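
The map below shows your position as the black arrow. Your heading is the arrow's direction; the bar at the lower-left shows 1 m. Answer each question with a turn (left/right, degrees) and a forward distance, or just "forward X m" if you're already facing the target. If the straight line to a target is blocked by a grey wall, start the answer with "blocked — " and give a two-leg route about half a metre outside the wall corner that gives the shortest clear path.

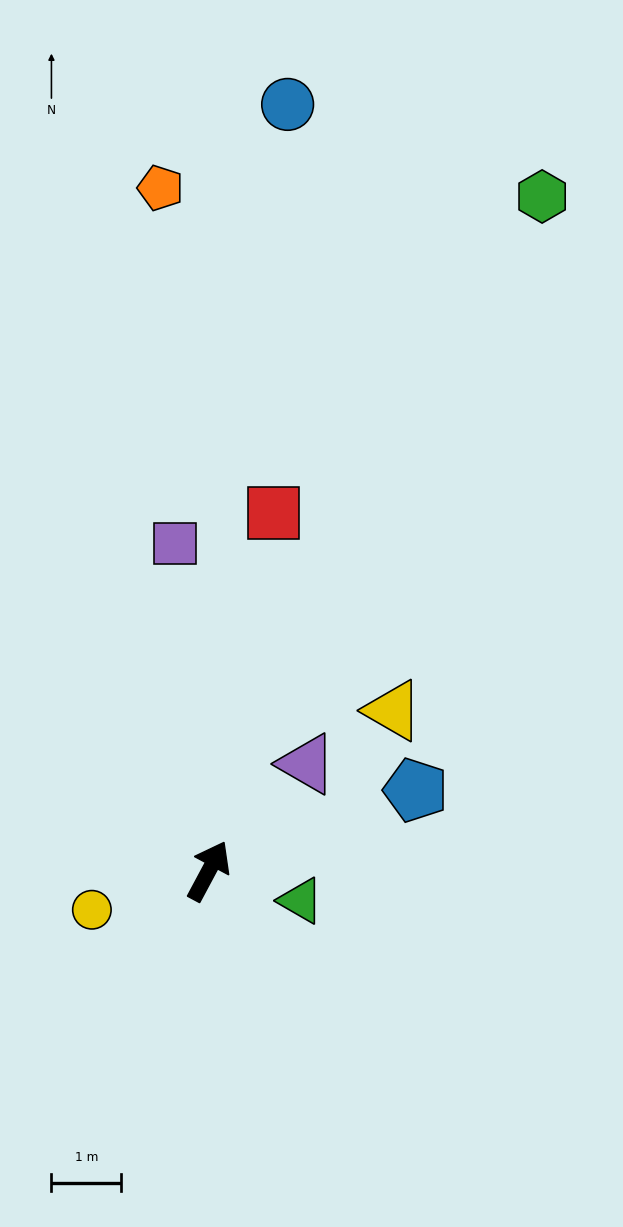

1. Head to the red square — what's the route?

turn left 18°, forward 5.2 m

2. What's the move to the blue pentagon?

turn right 41°, forward 3.2 m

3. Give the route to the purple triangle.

turn right 14°, forward 2.1 m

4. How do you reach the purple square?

turn left 34°, forward 4.7 m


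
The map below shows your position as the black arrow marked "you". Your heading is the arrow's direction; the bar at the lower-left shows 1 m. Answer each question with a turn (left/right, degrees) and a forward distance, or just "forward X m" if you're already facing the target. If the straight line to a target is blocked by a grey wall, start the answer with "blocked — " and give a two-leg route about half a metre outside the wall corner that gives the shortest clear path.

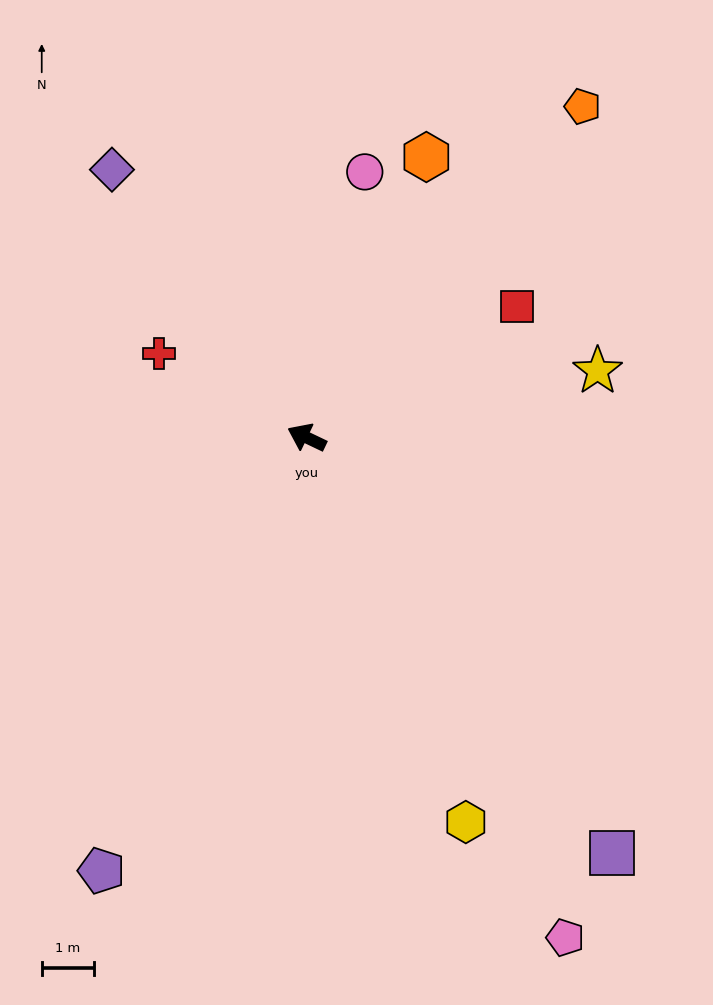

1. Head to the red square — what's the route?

turn right 123°, forward 4.7 m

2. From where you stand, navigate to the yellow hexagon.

turn left 138°, forward 8.0 m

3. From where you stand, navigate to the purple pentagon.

turn left 90°, forward 9.2 m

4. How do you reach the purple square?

turn left 152°, forward 9.9 m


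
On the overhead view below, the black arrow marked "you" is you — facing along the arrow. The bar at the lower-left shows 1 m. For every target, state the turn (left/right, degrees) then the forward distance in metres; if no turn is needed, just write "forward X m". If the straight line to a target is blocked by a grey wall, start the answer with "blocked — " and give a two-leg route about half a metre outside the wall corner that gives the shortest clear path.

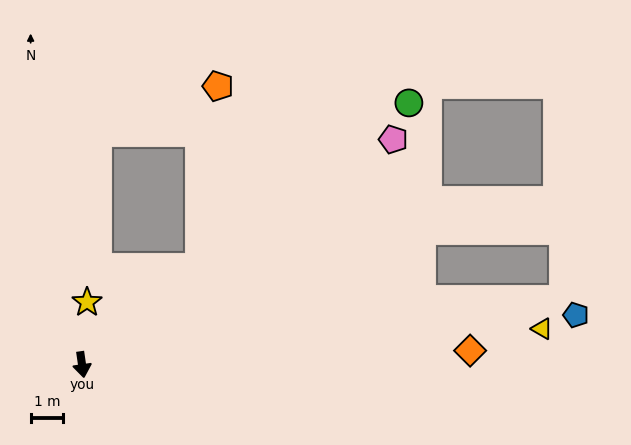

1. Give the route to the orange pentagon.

blocked — turn left 122°, forward 4.6 m, then turn left 44°, forward 5.5 m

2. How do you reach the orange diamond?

turn left 84°, forward 11.9 m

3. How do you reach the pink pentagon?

turn left 118°, forward 11.7 m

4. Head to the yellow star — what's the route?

turn left 167°, forward 1.9 m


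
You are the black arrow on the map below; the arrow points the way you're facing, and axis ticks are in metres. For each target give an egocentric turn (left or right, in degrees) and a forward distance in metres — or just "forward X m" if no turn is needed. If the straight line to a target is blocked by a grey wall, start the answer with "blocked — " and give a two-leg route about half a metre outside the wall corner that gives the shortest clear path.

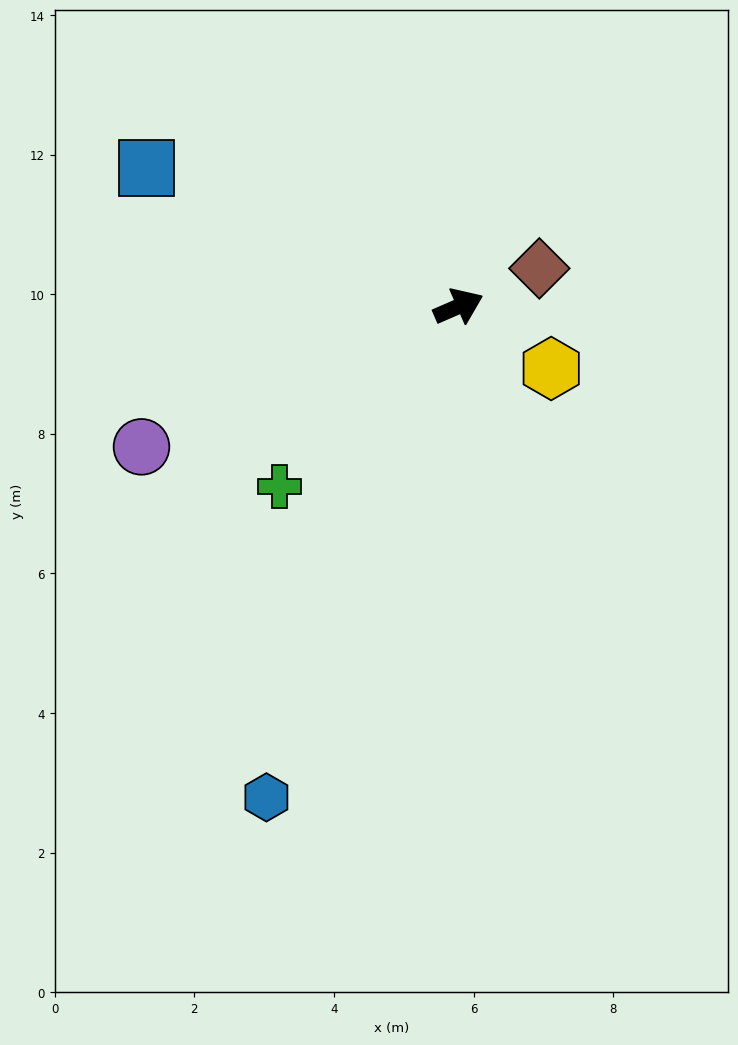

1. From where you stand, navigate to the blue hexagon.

turn right 135°, forward 7.6 m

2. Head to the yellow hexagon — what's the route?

turn right 57°, forward 1.6 m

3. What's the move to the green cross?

turn right 158°, forward 3.6 m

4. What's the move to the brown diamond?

forward 1.3 m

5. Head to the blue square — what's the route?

turn left 133°, forward 4.9 m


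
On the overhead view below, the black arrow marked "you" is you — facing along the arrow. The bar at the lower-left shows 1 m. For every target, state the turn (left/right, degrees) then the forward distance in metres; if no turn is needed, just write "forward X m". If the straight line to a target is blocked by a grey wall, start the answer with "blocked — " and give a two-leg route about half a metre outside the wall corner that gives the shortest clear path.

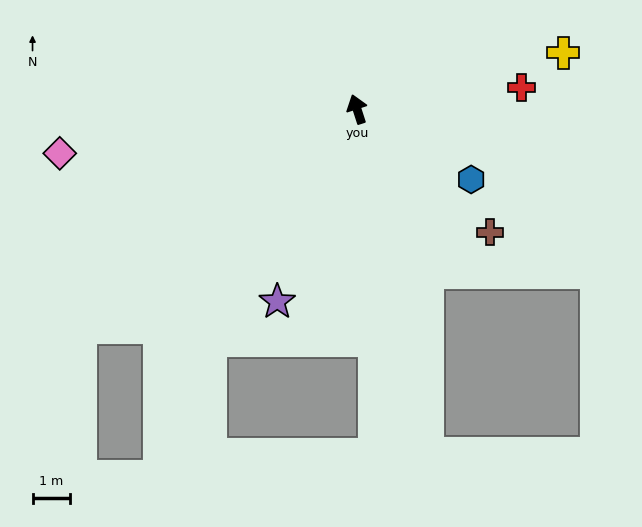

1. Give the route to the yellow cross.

turn right 93°, forward 5.7 m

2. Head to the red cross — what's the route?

turn right 100°, forward 4.4 m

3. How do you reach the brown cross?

turn right 151°, forward 4.8 m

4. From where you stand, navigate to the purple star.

turn left 140°, forward 5.6 m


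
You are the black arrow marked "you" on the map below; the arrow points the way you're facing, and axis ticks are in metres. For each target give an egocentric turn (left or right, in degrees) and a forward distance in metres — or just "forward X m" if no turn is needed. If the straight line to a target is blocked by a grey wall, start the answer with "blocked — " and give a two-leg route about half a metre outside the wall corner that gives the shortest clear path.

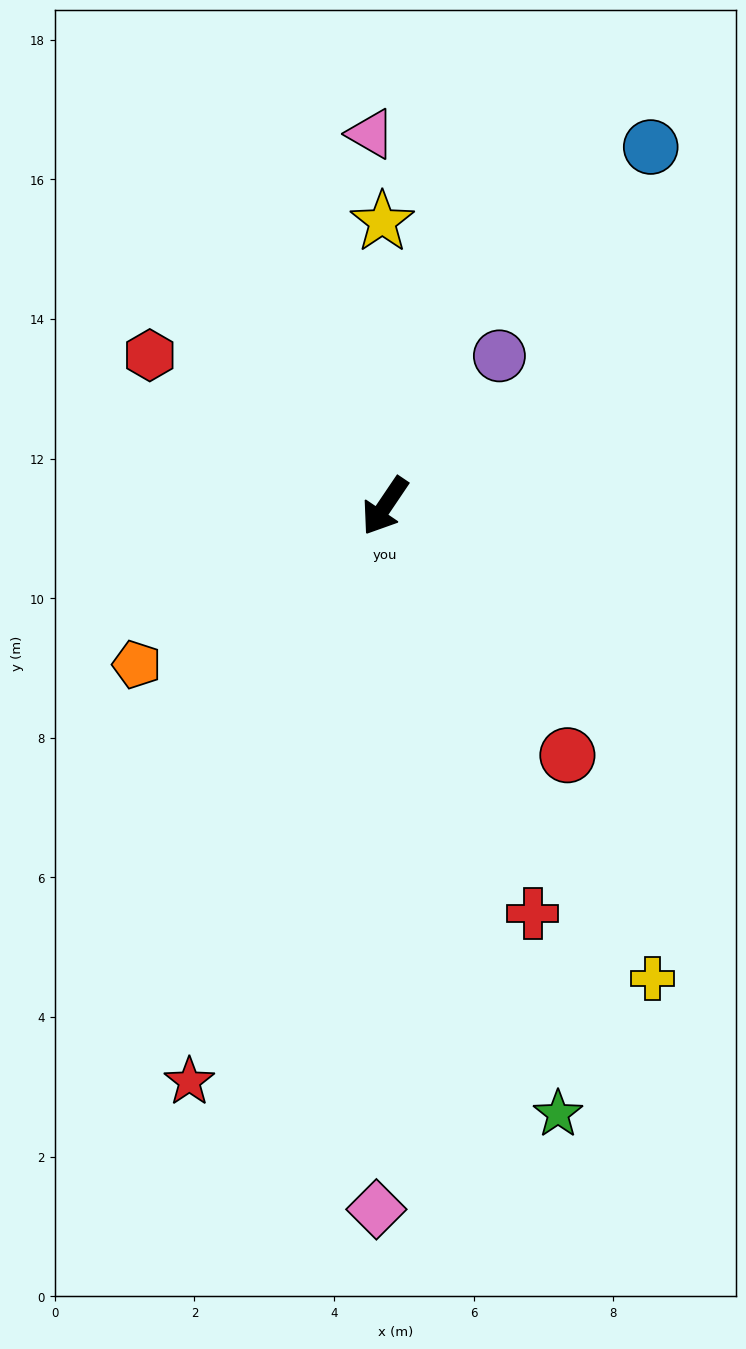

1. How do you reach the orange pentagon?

turn right 23°, forward 4.2 m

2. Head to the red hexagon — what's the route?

turn right 89°, forward 4.0 m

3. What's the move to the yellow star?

turn right 145°, forward 4.1 m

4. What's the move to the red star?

turn left 15°, forward 8.7 m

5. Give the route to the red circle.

turn left 70°, forward 4.4 m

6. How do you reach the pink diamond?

turn left 33°, forward 10.1 m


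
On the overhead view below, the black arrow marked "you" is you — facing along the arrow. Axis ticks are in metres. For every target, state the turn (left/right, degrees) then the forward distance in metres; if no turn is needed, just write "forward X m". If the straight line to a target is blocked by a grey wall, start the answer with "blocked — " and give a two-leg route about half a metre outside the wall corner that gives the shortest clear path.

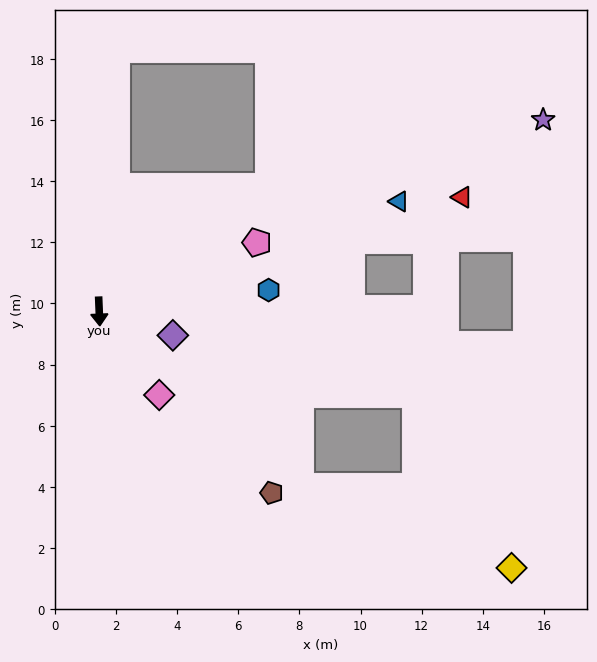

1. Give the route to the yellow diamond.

blocked — turn left 47°, forward 8.7 m, then turn left 19°, forward 7.4 m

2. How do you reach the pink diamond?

turn left 33°, forward 3.4 m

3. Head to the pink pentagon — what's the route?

turn left 111°, forward 5.6 m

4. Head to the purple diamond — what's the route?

turn left 70°, forward 2.5 m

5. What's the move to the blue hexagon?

turn left 95°, forward 5.6 m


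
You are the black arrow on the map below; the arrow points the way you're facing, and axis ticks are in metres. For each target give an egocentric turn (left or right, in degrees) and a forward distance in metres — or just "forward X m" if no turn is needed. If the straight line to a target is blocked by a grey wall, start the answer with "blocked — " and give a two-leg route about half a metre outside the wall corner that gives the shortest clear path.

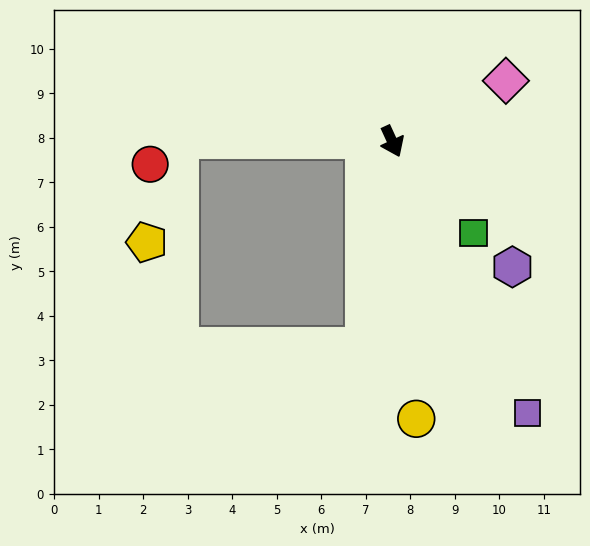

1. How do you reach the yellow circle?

turn right 20°, forward 6.3 m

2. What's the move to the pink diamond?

turn left 93°, forward 2.9 m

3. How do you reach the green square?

turn left 17°, forward 2.7 m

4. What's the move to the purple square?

forward 6.8 m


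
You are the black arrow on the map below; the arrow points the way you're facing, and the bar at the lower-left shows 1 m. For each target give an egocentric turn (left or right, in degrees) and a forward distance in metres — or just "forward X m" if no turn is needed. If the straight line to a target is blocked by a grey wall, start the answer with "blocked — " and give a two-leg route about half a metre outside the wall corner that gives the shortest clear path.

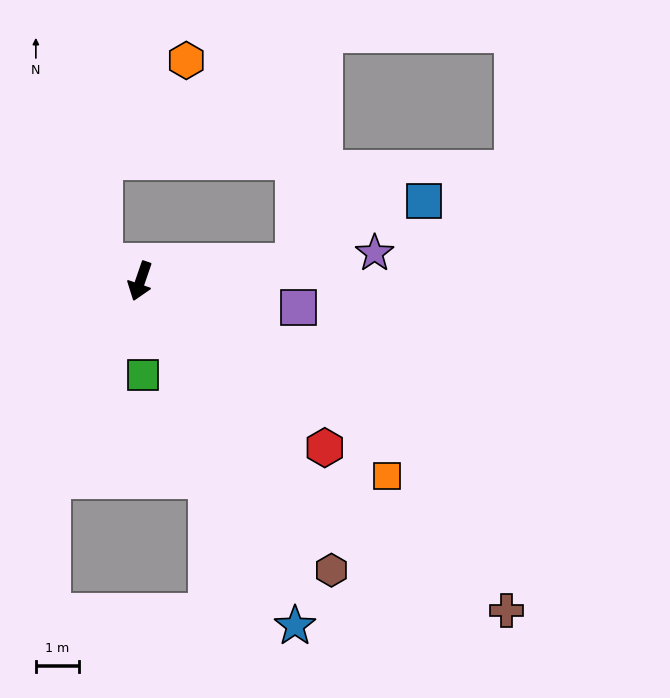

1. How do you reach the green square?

turn left 20°, forward 2.2 m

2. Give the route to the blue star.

turn left 43°, forward 8.8 m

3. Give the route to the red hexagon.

turn left 67°, forward 5.8 m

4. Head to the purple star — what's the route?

turn left 116°, forward 5.5 m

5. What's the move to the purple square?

turn left 99°, forward 3.7 m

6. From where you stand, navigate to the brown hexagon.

turn left 52°, forward 8.1 m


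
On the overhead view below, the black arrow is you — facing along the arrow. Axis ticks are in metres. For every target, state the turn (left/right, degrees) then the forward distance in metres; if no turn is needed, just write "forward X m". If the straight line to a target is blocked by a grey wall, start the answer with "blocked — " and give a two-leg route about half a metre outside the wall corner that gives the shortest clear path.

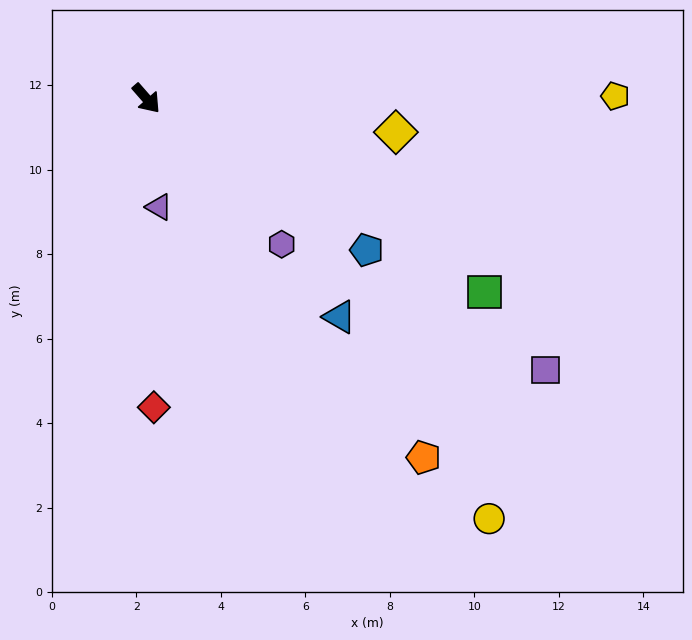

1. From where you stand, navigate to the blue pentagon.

turn left 14°, forward 6.3 m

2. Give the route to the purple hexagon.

forward 4.7 m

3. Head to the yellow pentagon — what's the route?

turn left 49°, forward 11.1 m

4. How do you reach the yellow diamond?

turn left 41°, forward 6.0 m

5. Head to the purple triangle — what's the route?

turn right 35°, forward 2.6 m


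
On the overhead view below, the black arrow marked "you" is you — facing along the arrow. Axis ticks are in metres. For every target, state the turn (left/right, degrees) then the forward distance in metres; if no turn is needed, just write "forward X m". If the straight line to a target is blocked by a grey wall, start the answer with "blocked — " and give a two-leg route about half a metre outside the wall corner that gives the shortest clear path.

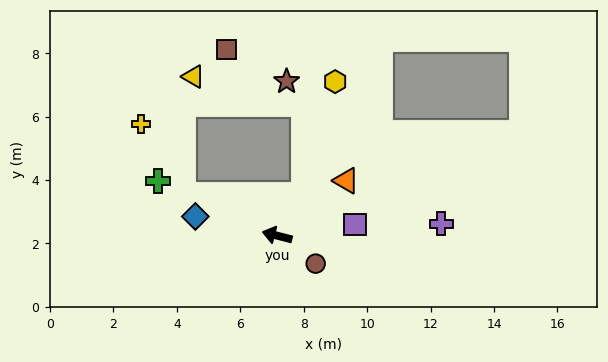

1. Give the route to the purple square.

turn right 157°, forward 2.5 m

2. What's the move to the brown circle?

turn left 158°, forward 1.5 m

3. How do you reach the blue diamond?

forward 2.6 m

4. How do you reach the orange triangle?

turn right 127°, forward 2.8 m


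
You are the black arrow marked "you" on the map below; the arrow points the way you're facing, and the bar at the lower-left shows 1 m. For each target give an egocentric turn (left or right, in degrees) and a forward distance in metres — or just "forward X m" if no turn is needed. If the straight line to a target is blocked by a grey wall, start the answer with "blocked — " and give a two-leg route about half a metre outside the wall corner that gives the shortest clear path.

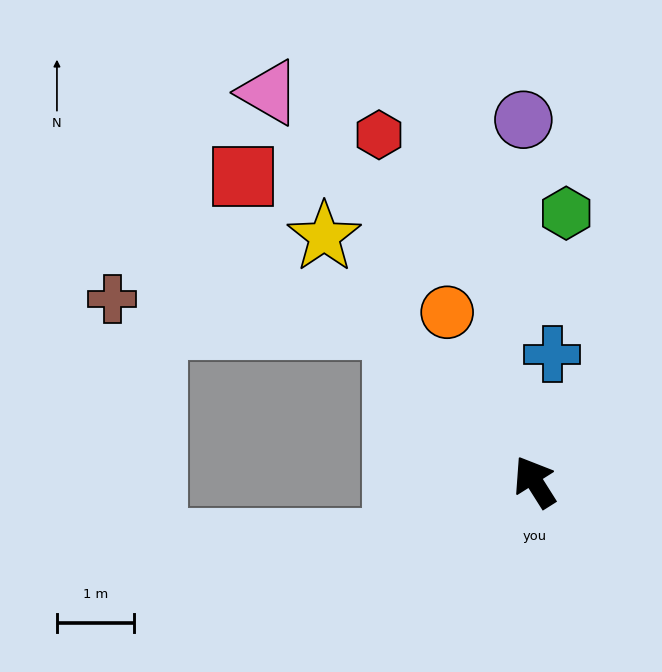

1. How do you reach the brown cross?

blocked — turn left 10°, forward 2.7 m, then turn left 42°, forward 3.7 m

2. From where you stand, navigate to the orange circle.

turn right 5°, forward 2.5 m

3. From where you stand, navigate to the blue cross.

turn right 40°, forward 1.7 m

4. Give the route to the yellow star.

turn left 8°, forward 4.2 m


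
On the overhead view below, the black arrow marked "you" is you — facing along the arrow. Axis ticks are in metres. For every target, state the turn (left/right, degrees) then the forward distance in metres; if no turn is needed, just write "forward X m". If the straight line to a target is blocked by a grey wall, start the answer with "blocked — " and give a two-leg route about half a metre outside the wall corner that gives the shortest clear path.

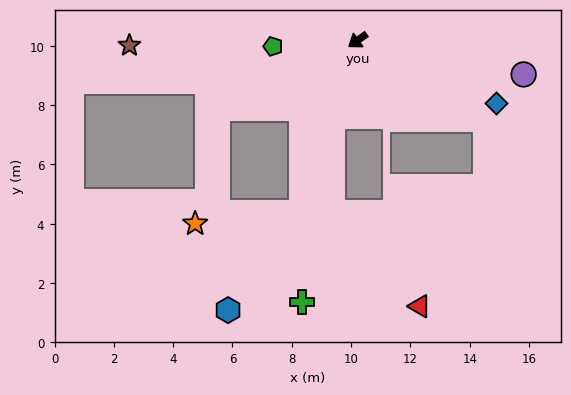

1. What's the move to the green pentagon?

turn right 31°, forward 2.9 m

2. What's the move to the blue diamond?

turn left 120°, forward 5.1 m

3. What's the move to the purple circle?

turn left 133°, forward 5.7 m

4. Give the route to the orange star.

blocked — turn left 37°, forward 6.1 m, then turn right 66°, forward 3.6 m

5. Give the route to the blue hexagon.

blocked — turn left 37°, forward 6.1 m, then turn right 19°, forward 4.1 m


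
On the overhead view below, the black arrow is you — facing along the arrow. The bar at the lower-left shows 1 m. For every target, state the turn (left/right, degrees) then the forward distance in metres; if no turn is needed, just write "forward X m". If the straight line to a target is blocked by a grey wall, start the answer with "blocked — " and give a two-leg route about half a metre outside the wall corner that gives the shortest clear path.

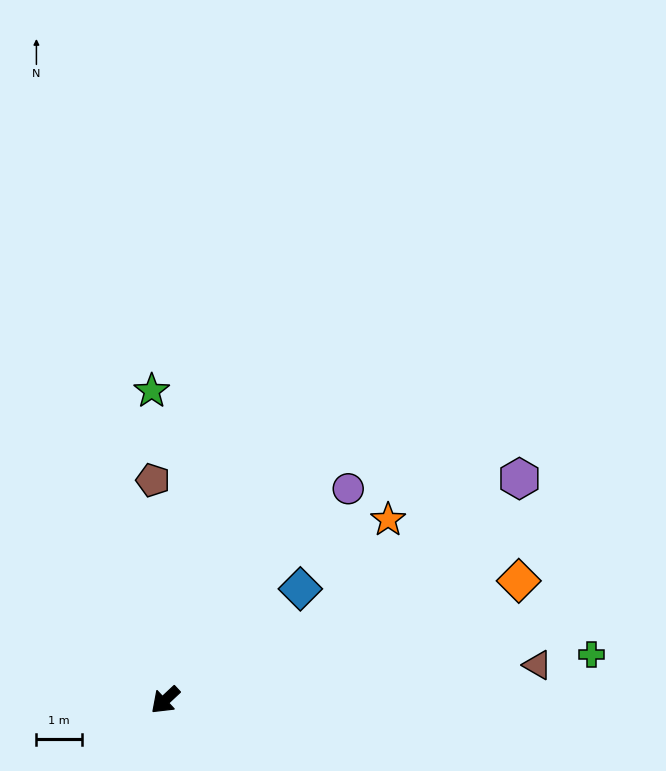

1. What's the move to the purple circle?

turn right 174°, forward 6.1 m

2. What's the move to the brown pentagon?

turn right 130°, forward 4.8 m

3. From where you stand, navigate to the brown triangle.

turn left 142°, forward 8.2 m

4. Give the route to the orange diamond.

turn left 156°, forward 8.2 m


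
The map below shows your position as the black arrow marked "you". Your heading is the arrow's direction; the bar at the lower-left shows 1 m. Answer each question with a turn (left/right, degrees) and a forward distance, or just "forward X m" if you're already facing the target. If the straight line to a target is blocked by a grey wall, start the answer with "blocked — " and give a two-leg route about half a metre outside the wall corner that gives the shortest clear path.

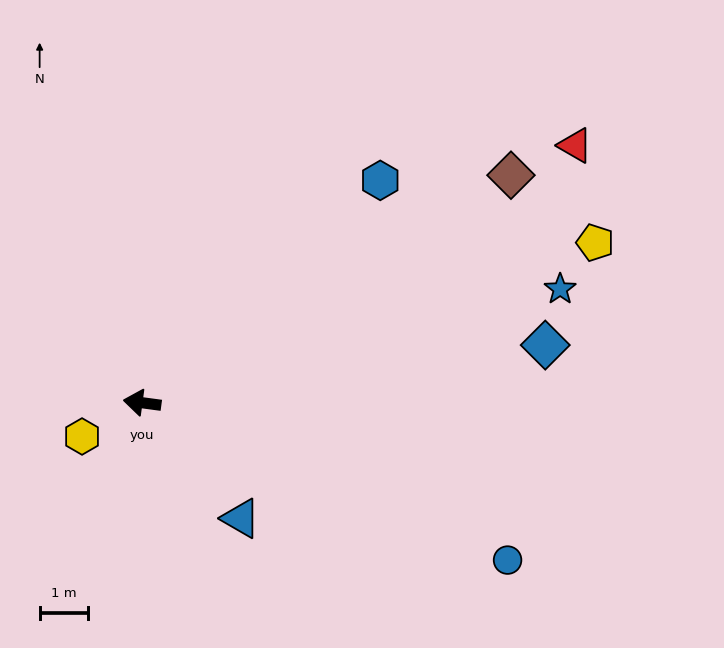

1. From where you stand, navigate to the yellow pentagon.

turn right 153°, forward 9.9 m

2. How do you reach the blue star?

turn right 157°, forward 9.0 m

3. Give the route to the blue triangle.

turn left 138°, forward 3.1 m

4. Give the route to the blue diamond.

turn right 164°, forward 8.4 m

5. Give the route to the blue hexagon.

turn right 129°, forward 6.7 m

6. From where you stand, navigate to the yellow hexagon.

turn left 37°, forward 1.4 m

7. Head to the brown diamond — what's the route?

turn right 141°, forward 9.0 m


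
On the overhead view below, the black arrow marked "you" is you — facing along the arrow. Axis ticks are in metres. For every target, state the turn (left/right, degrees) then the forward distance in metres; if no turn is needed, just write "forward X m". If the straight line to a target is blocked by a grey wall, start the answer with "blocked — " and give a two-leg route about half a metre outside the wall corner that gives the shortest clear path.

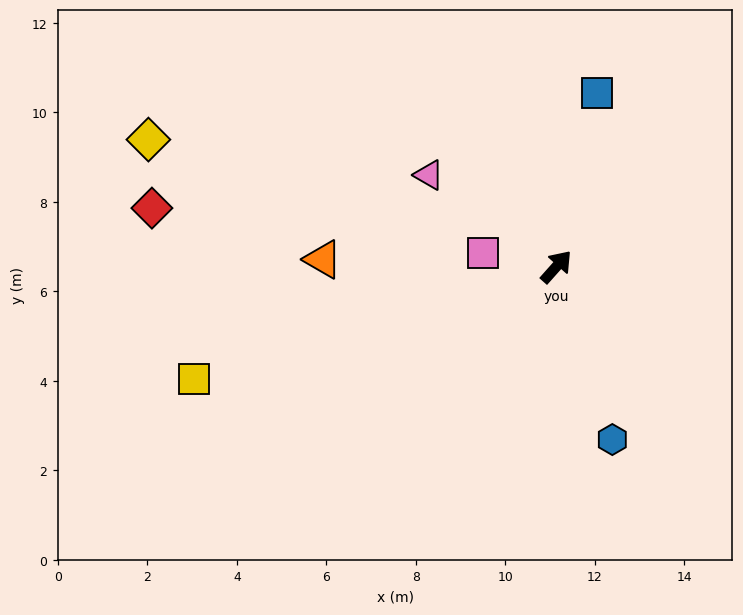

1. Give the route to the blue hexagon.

turn right 120°, forward 4.1 m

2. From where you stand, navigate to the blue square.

turn left 28°, forward 4.0 m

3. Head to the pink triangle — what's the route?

turn left 96°, forward 3.5 m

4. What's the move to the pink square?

turn left 121°, forward 1.7 m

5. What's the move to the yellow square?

turn left 149°, forward 8.5 m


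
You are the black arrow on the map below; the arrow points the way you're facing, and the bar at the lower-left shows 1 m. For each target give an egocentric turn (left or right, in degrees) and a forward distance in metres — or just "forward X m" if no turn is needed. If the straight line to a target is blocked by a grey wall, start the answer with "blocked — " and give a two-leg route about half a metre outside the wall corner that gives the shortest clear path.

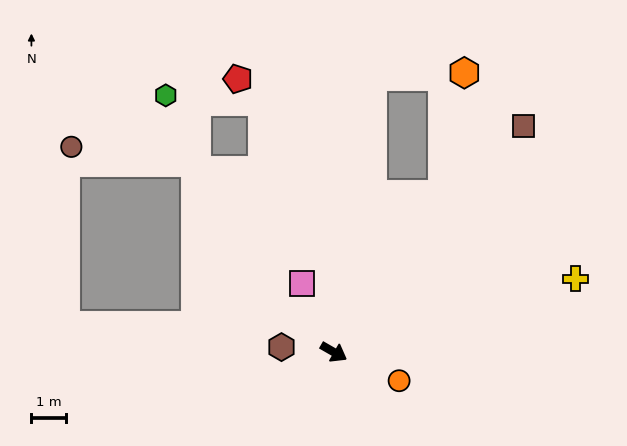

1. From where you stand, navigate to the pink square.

turn left 145°, forward 2.2 m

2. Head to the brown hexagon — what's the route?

turn right 156°, forward 1.5 m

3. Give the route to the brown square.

turn left 80°, forward 8.5 m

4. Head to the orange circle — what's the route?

turn left 6°, forward 2.1 m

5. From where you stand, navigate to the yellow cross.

turn left 47°, forward 7.3 m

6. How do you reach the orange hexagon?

blocked — turn left 85°, forward 5.5 m, then turn left 25°, forward 3.6 m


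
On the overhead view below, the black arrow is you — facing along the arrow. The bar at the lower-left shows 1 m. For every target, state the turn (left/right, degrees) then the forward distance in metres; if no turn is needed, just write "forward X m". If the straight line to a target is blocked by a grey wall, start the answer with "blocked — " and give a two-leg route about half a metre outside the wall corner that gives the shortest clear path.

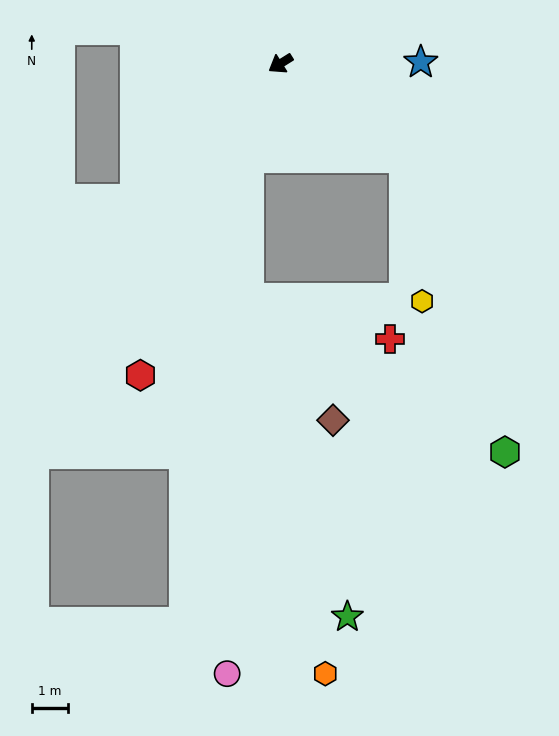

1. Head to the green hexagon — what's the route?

blocked — turn left 111°, forward 4.2 m, then turn right 34°, forward 8.5 m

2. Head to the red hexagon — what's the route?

turn left 34°, forward 9.3 m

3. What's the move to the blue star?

turn left 148°, forward 3.8 m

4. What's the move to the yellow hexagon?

blocked — turn left 111°, forward 4.2 m, then turn right 46°, forward 4.0 m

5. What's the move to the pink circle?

blocked — turn left 39°, forward 2.7 m, then turn left 17°, forward 14.1 m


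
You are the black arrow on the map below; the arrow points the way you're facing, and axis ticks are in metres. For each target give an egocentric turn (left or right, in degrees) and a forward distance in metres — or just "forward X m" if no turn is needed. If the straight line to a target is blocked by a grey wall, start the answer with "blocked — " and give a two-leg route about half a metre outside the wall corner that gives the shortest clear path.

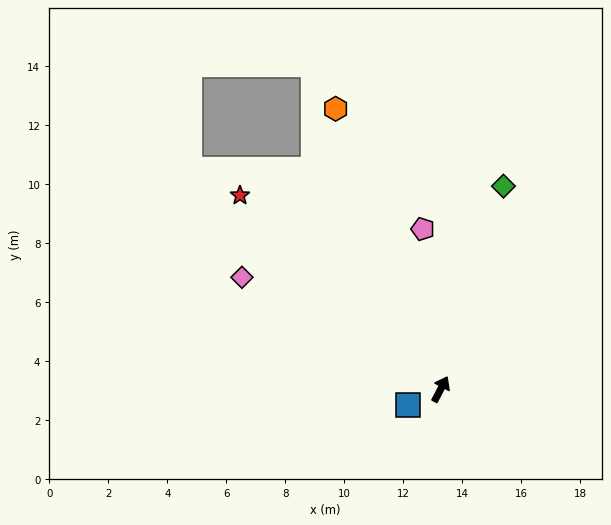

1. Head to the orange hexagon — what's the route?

turn left 48°, forward 10.1 m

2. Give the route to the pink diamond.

turn left 88°, forward 7.7 m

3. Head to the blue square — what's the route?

turn left 144°, forward 1.2 m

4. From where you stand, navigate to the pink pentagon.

turn left 34°, forward 5.5 m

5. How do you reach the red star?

turn left 74°, forward 9.5 m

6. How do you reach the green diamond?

turn left 11°, forward 7.2 m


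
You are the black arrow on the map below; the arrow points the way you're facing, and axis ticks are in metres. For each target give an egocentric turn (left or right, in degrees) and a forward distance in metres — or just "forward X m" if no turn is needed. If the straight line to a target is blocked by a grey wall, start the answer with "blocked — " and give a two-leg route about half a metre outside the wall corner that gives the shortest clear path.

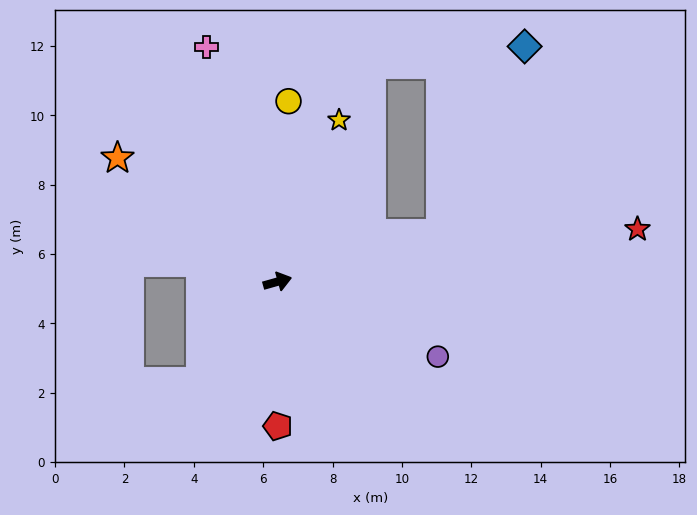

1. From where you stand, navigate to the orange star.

turn left 127°, forward 5.8 m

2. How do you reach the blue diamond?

blocked — forward 4.9 m, then turn left 50°, forward 5.9 m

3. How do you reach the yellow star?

turn left 53°, forward 5.0 m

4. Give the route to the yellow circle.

turn left 71°, forward 5.2 m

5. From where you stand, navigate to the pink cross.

turn left 91°, forward 7.1 m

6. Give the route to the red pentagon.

turn right 106°, forward 4.2 m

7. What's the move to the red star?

turn right 7°, forward 10.5 m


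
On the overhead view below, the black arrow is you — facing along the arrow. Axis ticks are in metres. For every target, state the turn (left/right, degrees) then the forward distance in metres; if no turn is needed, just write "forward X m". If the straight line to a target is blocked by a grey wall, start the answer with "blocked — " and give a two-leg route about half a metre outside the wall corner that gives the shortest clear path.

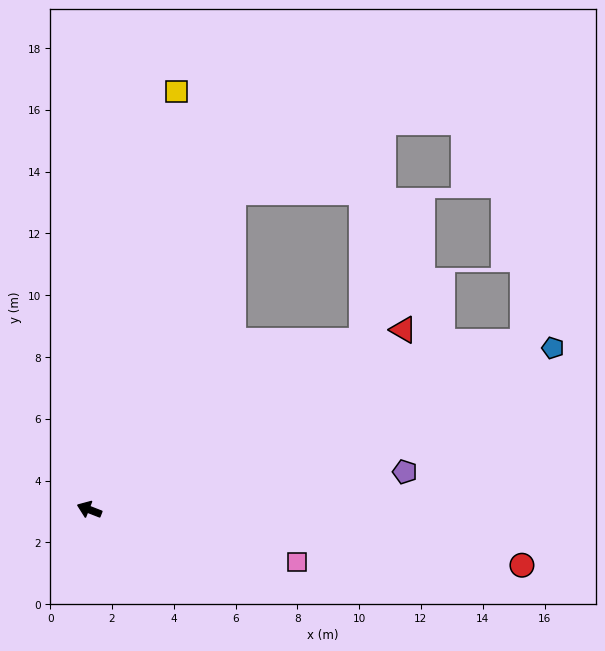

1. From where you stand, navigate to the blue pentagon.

turn right 139°, forward 15.9 m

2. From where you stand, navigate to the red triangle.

turn right 129°, forward 11.7 m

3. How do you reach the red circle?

turn right 166°, forward 14.1 m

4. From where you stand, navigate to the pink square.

turn right 173°, forward 6.9 m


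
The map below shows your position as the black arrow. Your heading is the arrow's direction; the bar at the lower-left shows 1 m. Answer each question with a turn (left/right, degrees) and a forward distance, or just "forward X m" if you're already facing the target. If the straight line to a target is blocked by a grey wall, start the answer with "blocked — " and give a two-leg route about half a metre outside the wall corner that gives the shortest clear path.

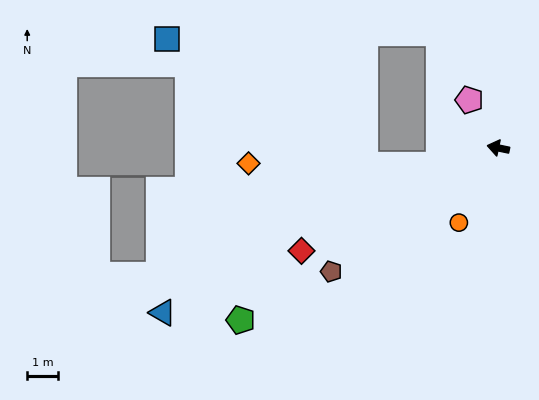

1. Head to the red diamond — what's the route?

turn left 39°, forward 7.3 m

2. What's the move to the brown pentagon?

turn left 48°, forward 6.9 m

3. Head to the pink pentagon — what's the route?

turn right 47°, forward 1.9 m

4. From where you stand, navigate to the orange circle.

turn left 74°, forward 2.8 m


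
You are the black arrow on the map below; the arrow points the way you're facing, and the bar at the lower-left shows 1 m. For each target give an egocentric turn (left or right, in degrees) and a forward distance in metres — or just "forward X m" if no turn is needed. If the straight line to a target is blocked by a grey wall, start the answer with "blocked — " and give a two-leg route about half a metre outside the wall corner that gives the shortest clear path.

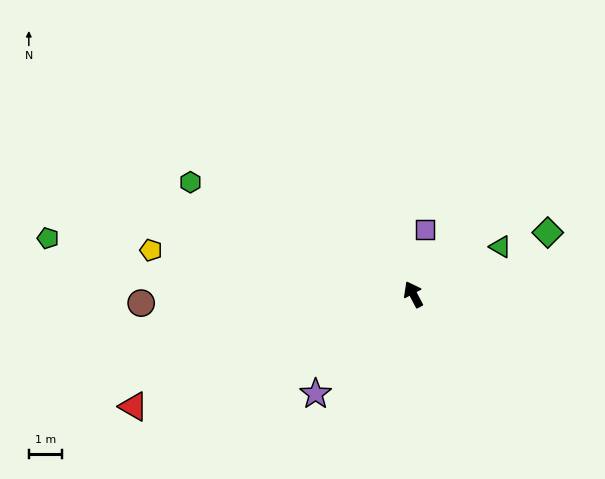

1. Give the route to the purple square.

turn right 38°, forward 2.0 m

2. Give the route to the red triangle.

turn left 84°, forward 9.0 m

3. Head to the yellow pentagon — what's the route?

turn left 53°, forward 8.0 m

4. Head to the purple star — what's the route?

turn left 108°, forward 4.2 m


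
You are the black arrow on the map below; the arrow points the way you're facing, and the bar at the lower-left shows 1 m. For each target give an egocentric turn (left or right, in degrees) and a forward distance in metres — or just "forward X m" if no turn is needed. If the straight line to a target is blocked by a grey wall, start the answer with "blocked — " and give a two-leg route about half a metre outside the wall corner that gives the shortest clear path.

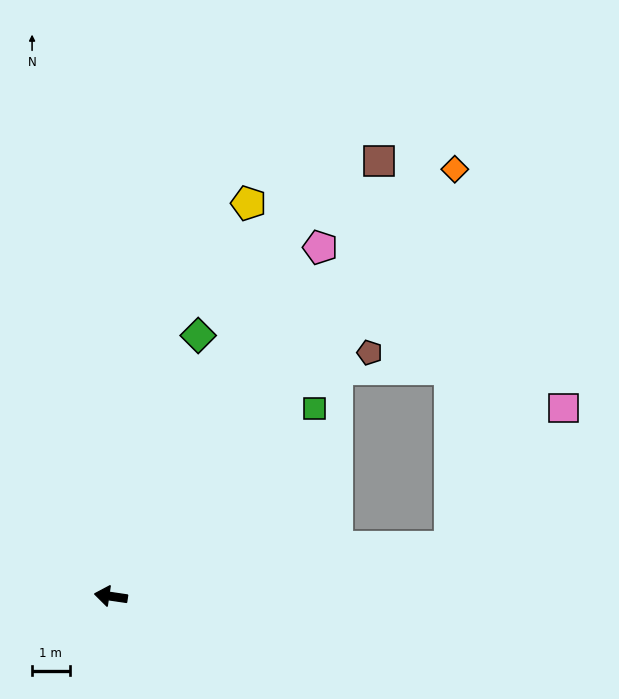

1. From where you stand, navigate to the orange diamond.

turn right 120°, forward 14.6 m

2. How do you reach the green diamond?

turn right 100°, forward 7.3 m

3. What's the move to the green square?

turn right 129°, forward 7.4 m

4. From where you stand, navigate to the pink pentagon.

turn right 113°, forward 10.8 m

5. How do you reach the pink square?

blocked — turn right 163°, forward 9.1 m, then turn left 42°, forward 4.8 m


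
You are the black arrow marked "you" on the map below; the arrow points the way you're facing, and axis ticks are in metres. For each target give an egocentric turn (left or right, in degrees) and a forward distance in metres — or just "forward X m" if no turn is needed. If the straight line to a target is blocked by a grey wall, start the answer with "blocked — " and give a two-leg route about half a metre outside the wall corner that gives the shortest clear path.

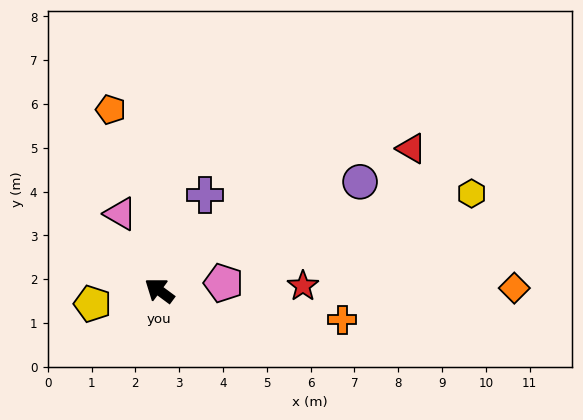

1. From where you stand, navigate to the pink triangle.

turn right 27°, forward 2.0 m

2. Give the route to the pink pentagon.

turn right 137°, forward 1.5 m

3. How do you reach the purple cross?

turn right 79°, forward 2.4 m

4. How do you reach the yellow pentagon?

turn left 48°, forward 1.6 m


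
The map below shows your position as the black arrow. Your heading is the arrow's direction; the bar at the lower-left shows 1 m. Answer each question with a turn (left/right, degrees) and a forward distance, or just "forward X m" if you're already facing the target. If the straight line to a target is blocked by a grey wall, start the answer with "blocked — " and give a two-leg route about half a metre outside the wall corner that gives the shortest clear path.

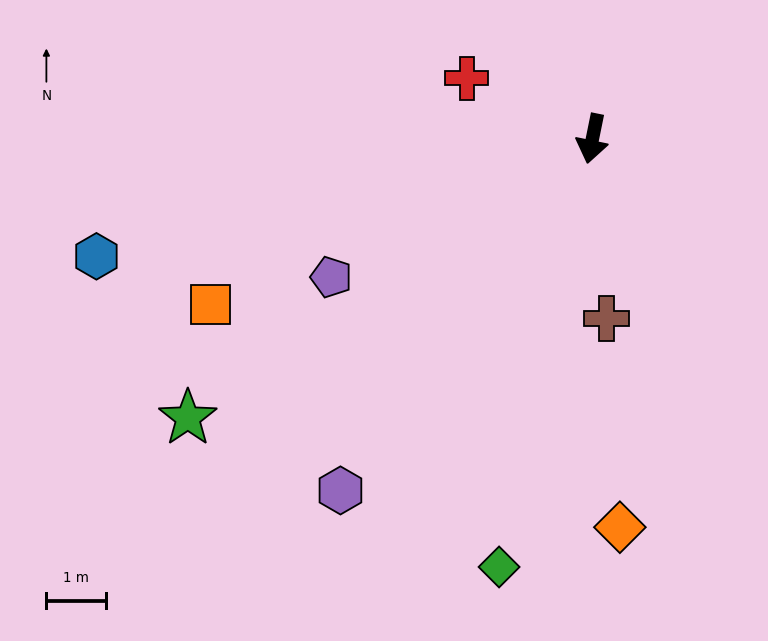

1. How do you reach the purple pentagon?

turn right 51°, forward 5.0 m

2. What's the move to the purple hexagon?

turn right 24°, forward 7.3 m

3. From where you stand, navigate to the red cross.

turn right 104°, forward 2.4 m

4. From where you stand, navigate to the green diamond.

forward 7.4 m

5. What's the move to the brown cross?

turn left 16°, forward 3.0 m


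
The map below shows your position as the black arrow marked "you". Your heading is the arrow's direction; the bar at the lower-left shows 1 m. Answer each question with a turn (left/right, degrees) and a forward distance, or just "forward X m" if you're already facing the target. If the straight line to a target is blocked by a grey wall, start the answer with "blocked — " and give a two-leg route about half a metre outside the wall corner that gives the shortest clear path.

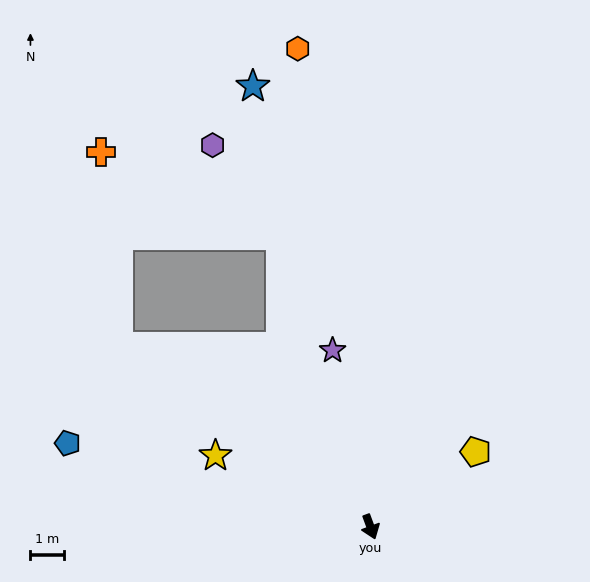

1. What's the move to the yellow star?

turn right 135°, forward 5.0 m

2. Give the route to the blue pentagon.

turn right 126°, forward 9.3 m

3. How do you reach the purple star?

turn left 172°, forward 5.3 m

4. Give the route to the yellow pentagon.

turn left 105°, forward 3.8 m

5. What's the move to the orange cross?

blocked — turn right 146°, forward 9.1 m, then turn right 49°, forward 5.8 m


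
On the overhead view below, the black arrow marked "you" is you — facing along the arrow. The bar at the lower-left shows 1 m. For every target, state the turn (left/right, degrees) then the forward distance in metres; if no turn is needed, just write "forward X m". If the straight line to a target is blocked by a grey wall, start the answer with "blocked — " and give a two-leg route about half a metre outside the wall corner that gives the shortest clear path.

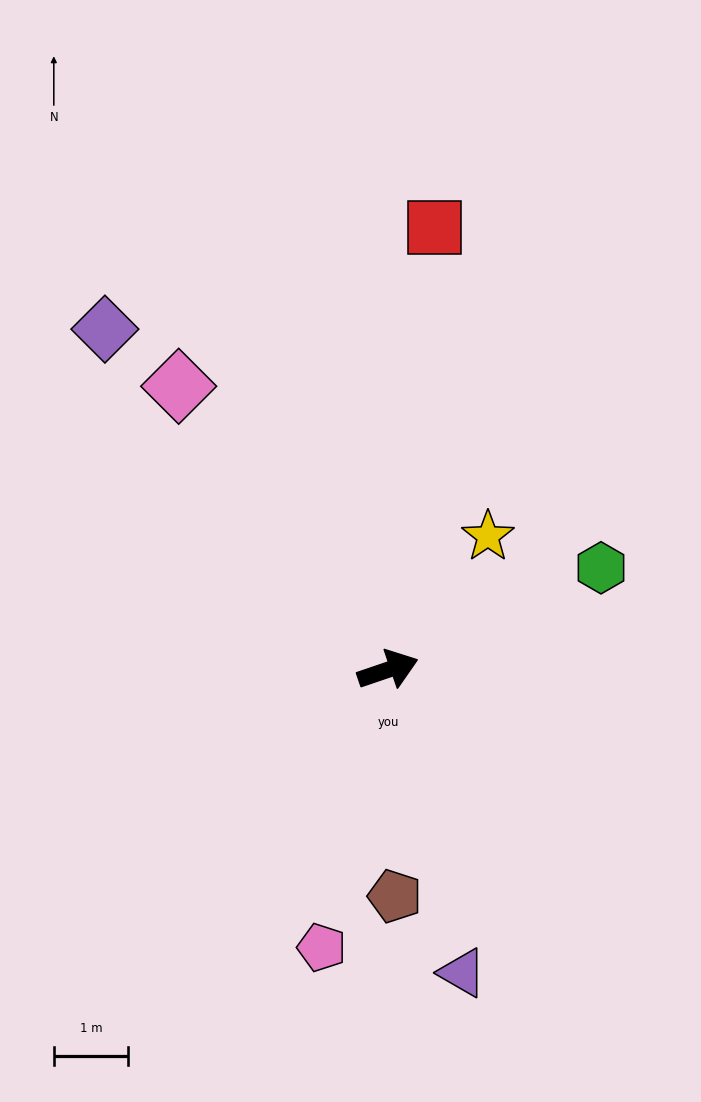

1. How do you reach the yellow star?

turn left 34°, forward 2.2 m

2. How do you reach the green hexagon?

turn left 7°, forward 3.2 m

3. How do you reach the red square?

turn left 65°, forward 6.0 m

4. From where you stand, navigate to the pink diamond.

turn left 108°, forward 4.8 m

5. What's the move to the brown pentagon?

turn right 107°, forward 3.1 m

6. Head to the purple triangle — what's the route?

turn right 95°, forward 4.2 m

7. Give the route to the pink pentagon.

turn right 122°, forward 3.8 m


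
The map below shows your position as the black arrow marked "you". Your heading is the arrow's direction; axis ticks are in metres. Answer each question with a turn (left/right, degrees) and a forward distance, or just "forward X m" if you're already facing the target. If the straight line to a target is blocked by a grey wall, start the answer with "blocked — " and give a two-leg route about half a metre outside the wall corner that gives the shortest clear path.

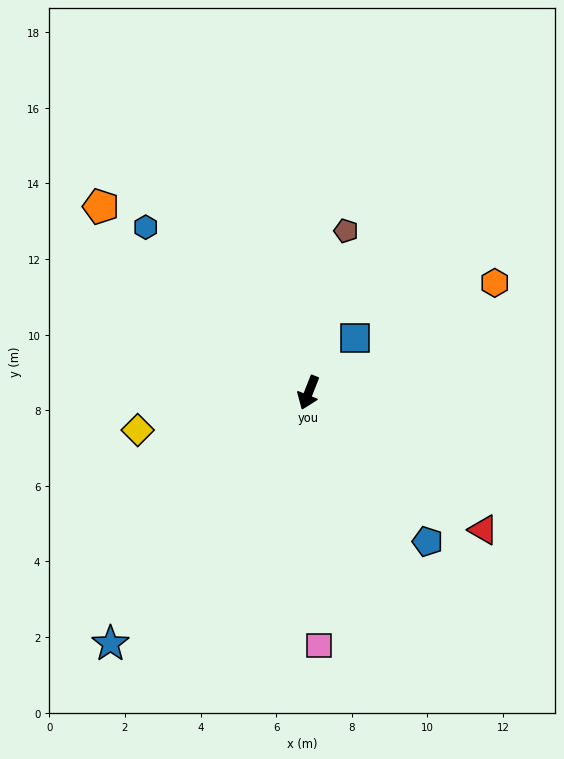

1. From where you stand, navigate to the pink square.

turn left 24°, forward 6.7 m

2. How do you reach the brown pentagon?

turn right 172°, forward 4.4 m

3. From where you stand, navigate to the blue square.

turn left 161°, forward 1.9 m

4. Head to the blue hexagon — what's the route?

turn right 114°, forward 6.1 m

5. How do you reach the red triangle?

turn left 73°, forward 5.9 m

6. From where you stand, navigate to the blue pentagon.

turn left 60°, forward 5.0 m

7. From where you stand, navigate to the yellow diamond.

turn right 56°, forward 4.6 m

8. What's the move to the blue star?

turn right 17°, forward 8.5 m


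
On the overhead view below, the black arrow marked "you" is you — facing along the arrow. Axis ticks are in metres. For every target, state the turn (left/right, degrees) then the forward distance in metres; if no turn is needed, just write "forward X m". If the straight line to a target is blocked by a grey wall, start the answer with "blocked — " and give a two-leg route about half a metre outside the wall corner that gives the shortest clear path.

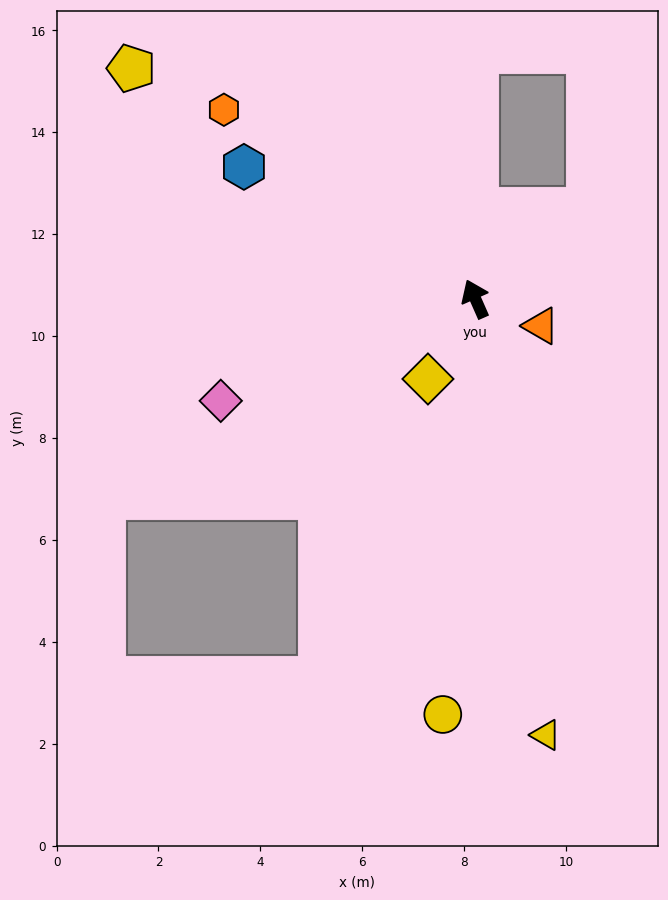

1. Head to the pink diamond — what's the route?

turn left 88°, forward 5.4 m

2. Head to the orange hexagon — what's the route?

turn left 29°, forward 6.2 m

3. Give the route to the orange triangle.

turn right 136°, forward 1.4 m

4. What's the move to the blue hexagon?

turn left 37°, forward 5.2 m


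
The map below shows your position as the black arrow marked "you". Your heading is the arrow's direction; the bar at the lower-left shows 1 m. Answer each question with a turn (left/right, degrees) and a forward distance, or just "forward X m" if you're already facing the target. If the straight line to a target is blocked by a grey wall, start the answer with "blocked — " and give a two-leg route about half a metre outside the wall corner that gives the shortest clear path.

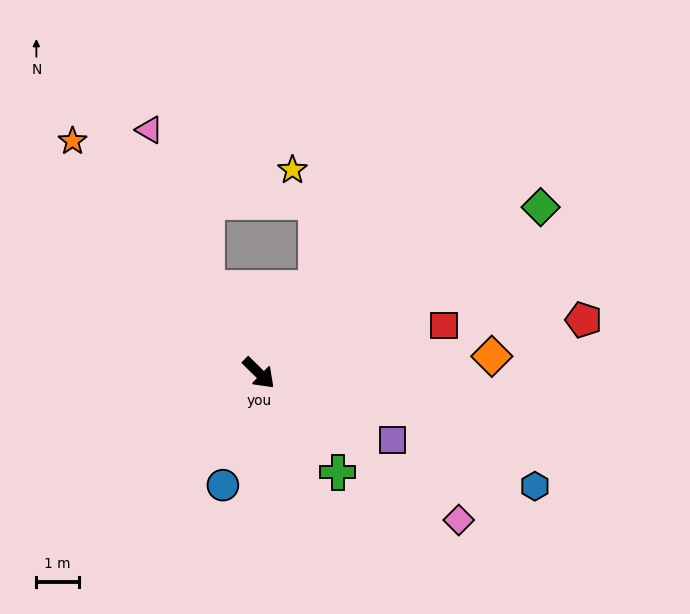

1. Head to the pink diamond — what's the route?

turn left 8°, forward 5.9 m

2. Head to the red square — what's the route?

turn left 59°, forward 4.5 m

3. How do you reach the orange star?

turn left 173°, forward 7.0 m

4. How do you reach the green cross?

turn right 7°, forward 3.0 m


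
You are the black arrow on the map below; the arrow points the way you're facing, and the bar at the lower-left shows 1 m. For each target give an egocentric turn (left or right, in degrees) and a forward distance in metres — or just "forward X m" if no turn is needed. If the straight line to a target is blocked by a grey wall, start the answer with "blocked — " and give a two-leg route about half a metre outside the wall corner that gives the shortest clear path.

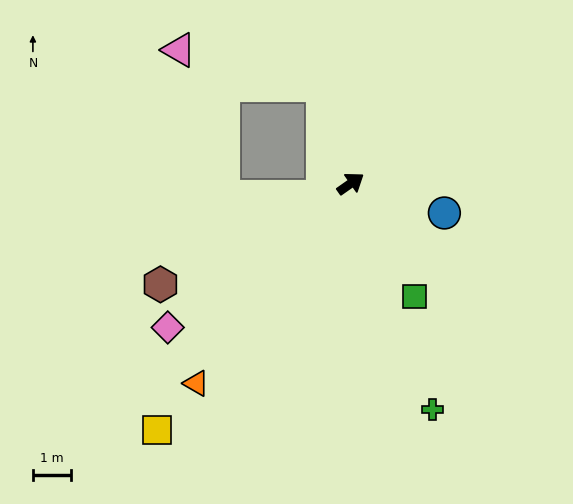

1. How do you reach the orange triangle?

turn right 163°, forward 6.6 m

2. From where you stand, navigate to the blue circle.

turn right 52°, forward 2.6 m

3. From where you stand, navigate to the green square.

turn right 96°, forward 3.4 m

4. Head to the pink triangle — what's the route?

blocked — turn left 71°, forward 2.7 m, then turn left 60°, forward 3.9 m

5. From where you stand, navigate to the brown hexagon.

turn left 173°, forward 5.6 m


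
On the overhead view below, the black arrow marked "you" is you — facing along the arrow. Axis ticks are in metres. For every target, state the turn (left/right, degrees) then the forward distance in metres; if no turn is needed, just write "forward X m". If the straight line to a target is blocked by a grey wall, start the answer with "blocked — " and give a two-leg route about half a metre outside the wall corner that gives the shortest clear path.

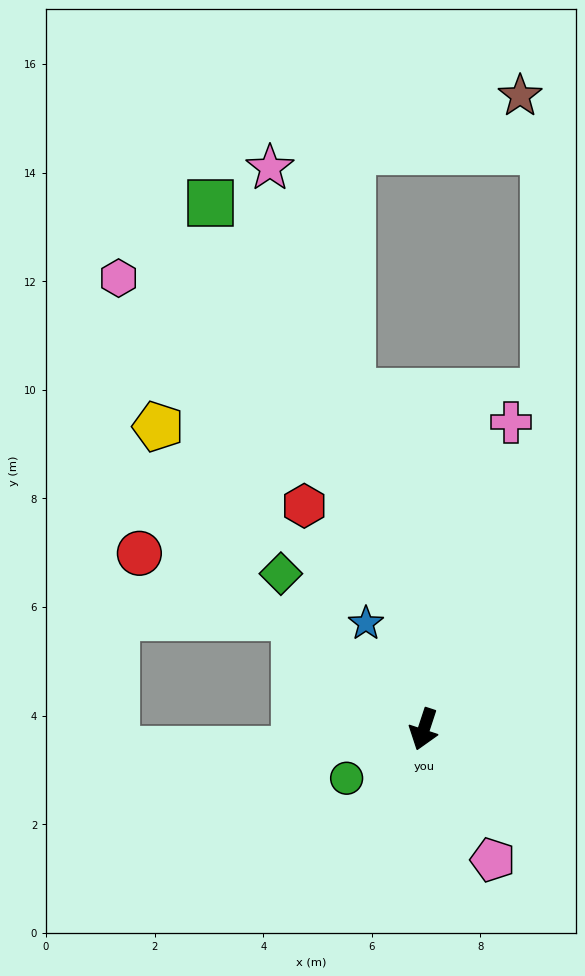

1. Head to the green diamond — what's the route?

turn right 119°, forward 3.9 m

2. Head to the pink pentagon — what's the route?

turn left 46°, forward 2.7 m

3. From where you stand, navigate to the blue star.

turn right 133°, forward 2.2 m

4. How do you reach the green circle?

turn right 39°, forward 1.7 m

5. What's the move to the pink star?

turn right 146°, forward 10.7 m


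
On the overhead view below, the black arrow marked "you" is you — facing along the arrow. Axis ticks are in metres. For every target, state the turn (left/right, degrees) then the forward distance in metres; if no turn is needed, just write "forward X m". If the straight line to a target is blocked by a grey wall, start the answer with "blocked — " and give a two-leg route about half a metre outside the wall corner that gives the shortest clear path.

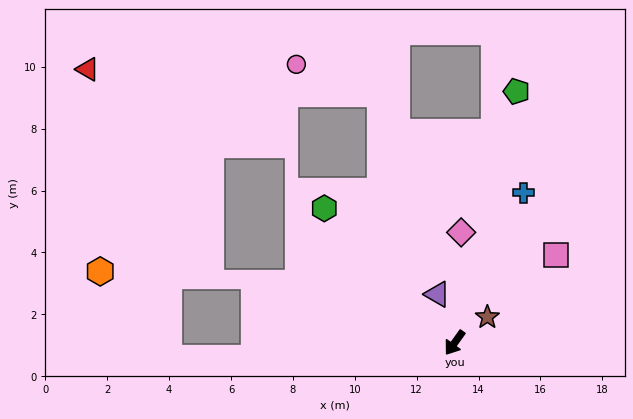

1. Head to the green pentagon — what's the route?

turn right 158°, forward 8.4 m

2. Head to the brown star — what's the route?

turn left 164°, forward 1.3 m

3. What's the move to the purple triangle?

turn right 125°, forward 1.7 m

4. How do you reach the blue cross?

turn right 169°, forward 5.3 m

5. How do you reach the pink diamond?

turn right 148°, forward 3.6 m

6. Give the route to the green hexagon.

turn right 100°, forward 6.1 m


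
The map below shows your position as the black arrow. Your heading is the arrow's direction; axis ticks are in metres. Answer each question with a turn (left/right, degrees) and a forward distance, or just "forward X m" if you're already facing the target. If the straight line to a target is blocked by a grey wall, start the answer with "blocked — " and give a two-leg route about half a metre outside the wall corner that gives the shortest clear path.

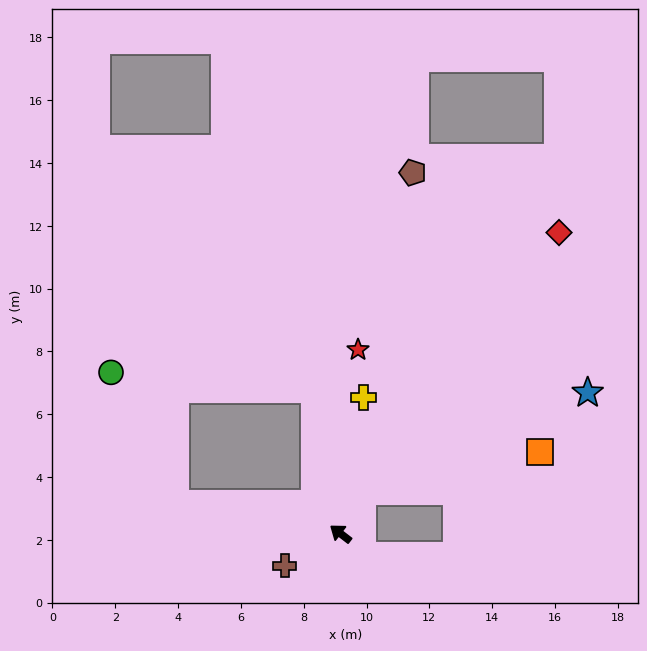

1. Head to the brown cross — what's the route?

turn left 68°, forward 2.1 m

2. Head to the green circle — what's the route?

blocked — turn left 27°, forward 5.3 m, then turn right 53°, forward 4.7 m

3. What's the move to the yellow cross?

turn right 62°, forward 4.4 m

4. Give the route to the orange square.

blocked — turn right 80°, forward 1.5 m, then turn right 50°, forward 5.8 m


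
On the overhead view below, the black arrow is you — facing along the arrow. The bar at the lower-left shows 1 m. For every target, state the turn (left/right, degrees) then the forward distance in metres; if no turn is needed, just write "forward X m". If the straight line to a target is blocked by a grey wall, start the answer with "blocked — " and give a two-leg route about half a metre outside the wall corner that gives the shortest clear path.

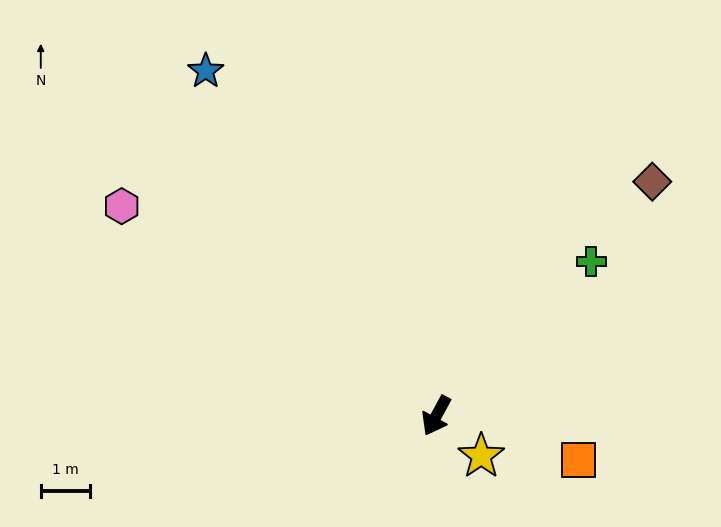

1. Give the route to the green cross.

turn left 163°, forward 4.4 m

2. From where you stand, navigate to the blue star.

turn right 118°, forward 8.4 m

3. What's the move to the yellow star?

turn left 77°, forward 1.2 m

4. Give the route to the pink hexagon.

turn right 95°, forward 7.6 m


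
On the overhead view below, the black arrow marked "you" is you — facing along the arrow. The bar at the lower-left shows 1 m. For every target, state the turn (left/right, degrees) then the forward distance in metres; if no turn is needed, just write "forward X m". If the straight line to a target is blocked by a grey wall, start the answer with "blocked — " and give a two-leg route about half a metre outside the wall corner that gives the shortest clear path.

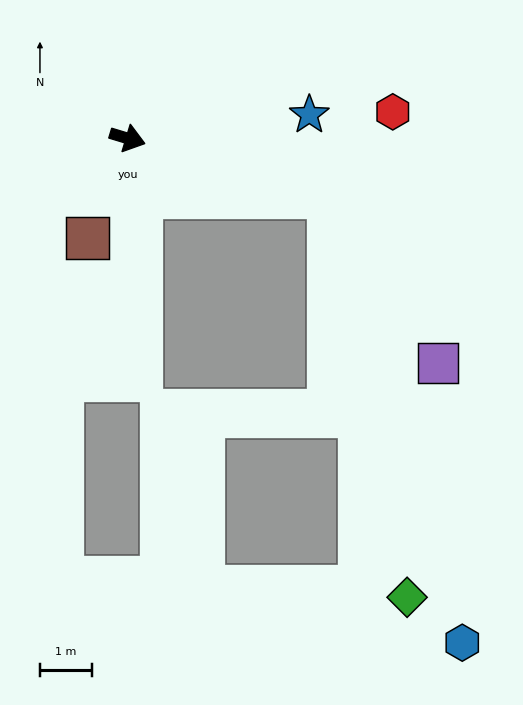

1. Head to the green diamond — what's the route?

blocked — forward 4.1 m, then turn right 62°, forward 7.9 m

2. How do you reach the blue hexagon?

blocked — forward 4.1 m, then turn right 57°, forward 9.0 m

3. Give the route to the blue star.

turn left 24°, forward 3.5 m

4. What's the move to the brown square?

turn right 95°, forward 2.1 m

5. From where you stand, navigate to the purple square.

blocked — forward 4.1 m, then turn right 40°, forward 3.9 m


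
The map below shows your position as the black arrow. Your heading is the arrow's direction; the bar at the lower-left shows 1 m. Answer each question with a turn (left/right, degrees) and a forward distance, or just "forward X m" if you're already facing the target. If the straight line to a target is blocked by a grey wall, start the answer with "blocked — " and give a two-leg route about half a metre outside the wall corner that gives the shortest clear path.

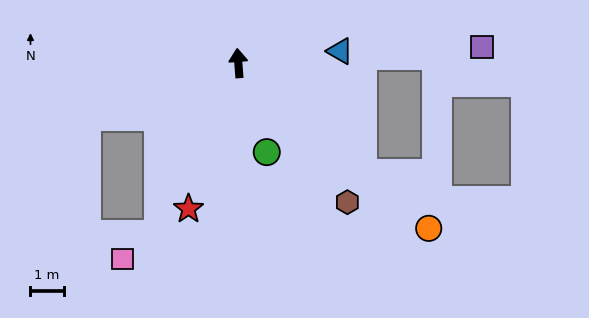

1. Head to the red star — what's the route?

turn left 157°, forward 4.6 m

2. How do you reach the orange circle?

turn right 135°, forward 7.6 m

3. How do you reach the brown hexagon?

turn right 146°, forward 5.3 m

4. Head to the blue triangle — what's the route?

turn right 88°, forward 3.1 m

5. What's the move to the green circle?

turn right 167°, forward 2.8 m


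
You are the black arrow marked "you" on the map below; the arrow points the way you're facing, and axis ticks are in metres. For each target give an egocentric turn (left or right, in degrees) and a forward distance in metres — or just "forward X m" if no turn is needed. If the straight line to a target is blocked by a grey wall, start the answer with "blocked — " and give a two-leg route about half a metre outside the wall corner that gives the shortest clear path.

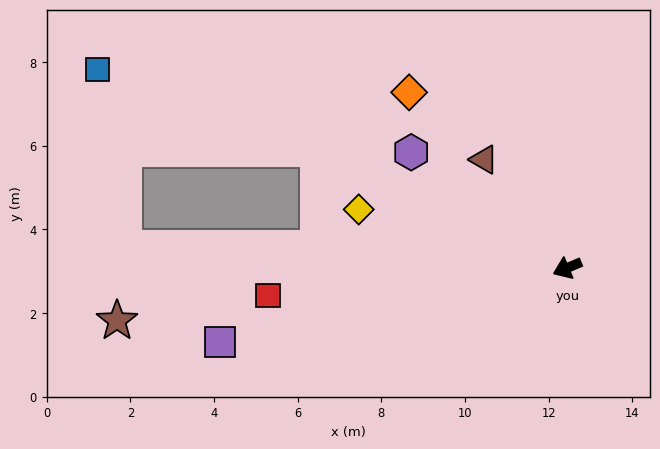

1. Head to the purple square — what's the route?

turn right 11°, forward 8.5 m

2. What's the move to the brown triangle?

turn right 75°, forward 3.3 m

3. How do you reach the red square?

turn right 18°, forward 7.2 m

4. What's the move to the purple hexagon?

turn right 59°, forward 4.6 m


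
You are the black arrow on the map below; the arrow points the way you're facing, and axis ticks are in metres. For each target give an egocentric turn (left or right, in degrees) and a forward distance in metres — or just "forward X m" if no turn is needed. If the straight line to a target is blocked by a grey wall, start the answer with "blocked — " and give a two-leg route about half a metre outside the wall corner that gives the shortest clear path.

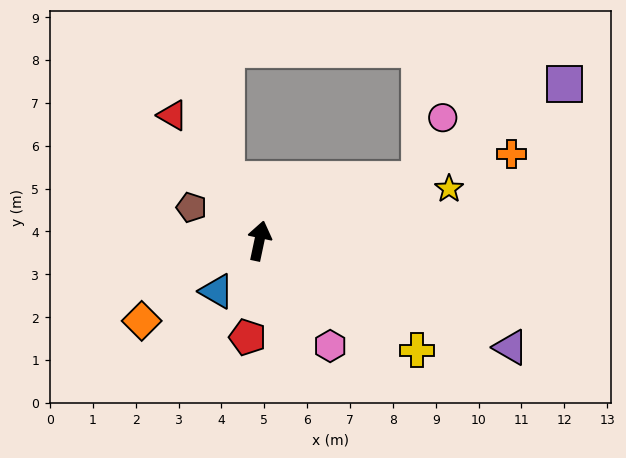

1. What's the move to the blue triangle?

turn left 152°, forward 1.5 m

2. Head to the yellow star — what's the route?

turn right 63°, forward 4.6 m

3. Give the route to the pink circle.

blocked — turn right 57°, forward 4.0 m, then turn left 48°, forward 1.5 m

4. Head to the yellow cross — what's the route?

turn right 113°, forward 4.5 m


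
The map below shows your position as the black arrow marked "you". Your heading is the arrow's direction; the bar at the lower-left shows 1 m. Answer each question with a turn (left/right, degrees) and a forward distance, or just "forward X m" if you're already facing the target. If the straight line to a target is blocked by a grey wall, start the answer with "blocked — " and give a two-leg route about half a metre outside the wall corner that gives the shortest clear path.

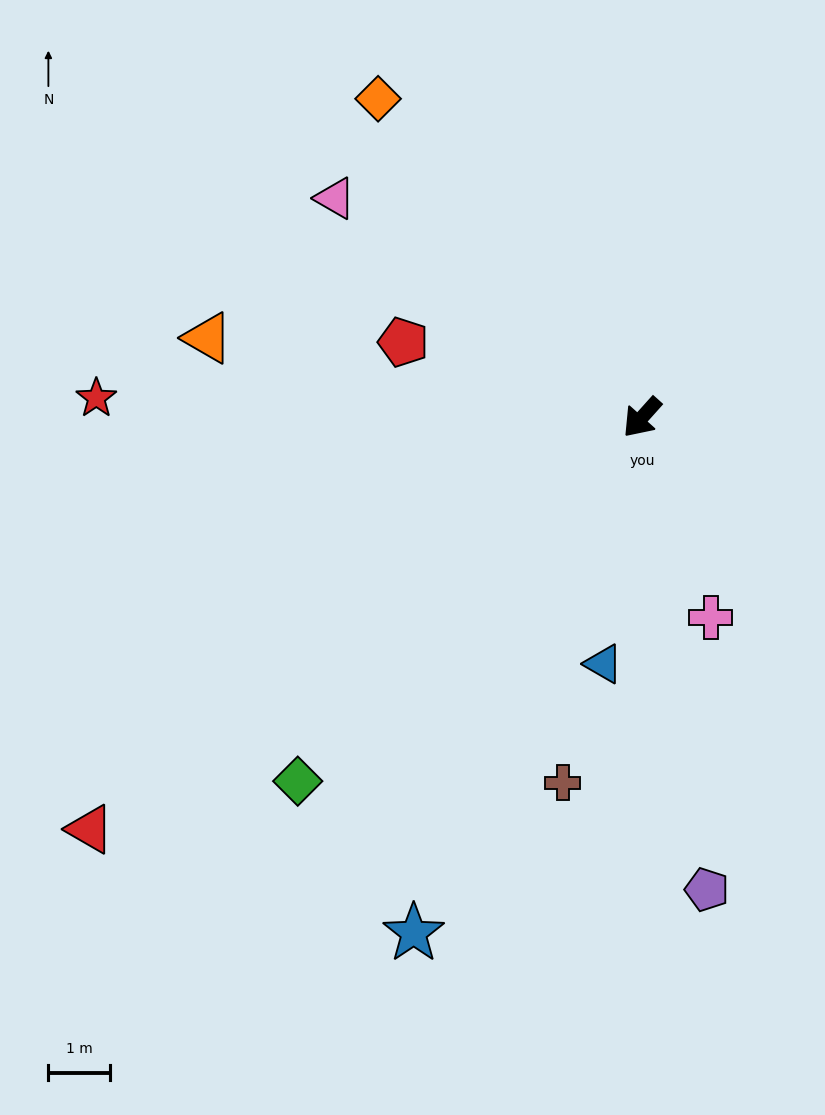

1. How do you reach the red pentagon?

turn right 66°, forward 4.0 m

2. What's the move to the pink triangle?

turn right 84°, forward 6.1 m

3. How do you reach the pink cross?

turn left 61°, forward 3.4 m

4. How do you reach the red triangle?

turn right 11°, forward 11.1 m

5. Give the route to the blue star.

turn left 18°, forward 9.1 m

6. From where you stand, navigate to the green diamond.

forward 8.1 m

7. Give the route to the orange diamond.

turn right 99°, forward 6.7 m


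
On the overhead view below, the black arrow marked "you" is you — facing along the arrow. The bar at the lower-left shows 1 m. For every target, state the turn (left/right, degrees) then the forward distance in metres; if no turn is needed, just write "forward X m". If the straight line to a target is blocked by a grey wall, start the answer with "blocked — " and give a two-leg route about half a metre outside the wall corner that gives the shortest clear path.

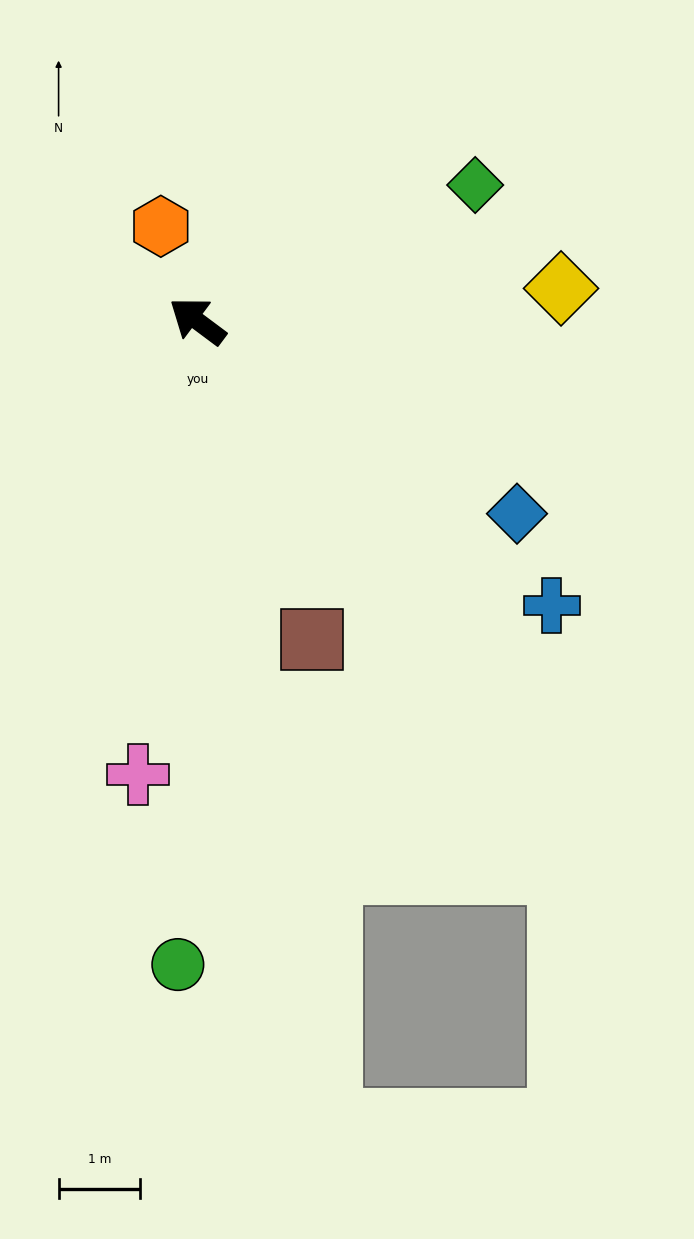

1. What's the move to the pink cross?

turn left 119°, forward 5.6 m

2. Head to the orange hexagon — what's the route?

turn right 32°, forward 1.2 m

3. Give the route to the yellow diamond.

turn right 138°, forward 4.5 m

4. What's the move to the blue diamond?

turn right 174°, forward 4.6 m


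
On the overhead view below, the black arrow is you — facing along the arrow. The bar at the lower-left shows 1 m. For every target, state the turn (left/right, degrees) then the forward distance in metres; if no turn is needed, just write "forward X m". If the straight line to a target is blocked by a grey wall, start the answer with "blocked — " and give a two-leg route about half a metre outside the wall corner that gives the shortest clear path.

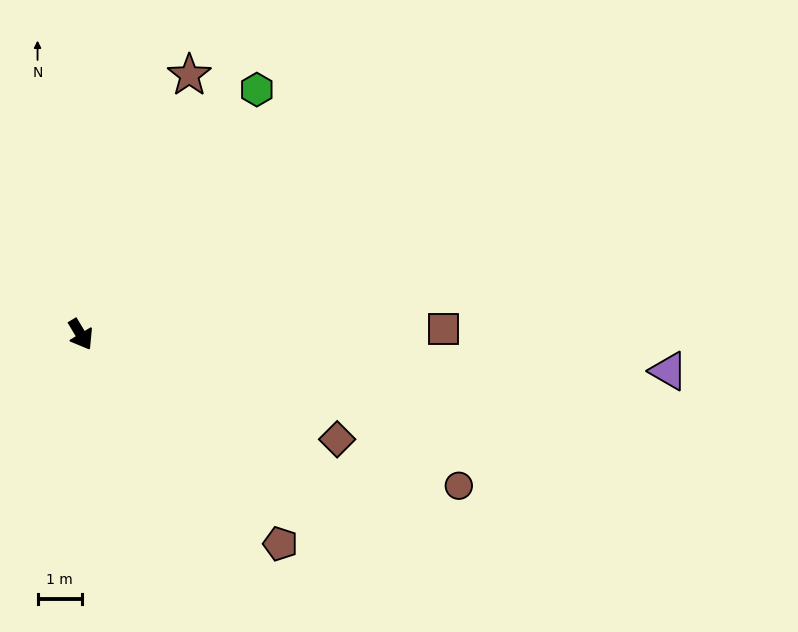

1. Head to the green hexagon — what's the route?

turn left 113°, forward 6.8 m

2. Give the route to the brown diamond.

turn left 37°, forward 6.3 m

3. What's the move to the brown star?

turn left 126°, forward 6.4 m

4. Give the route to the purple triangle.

turn left 55°, forward 13.4 m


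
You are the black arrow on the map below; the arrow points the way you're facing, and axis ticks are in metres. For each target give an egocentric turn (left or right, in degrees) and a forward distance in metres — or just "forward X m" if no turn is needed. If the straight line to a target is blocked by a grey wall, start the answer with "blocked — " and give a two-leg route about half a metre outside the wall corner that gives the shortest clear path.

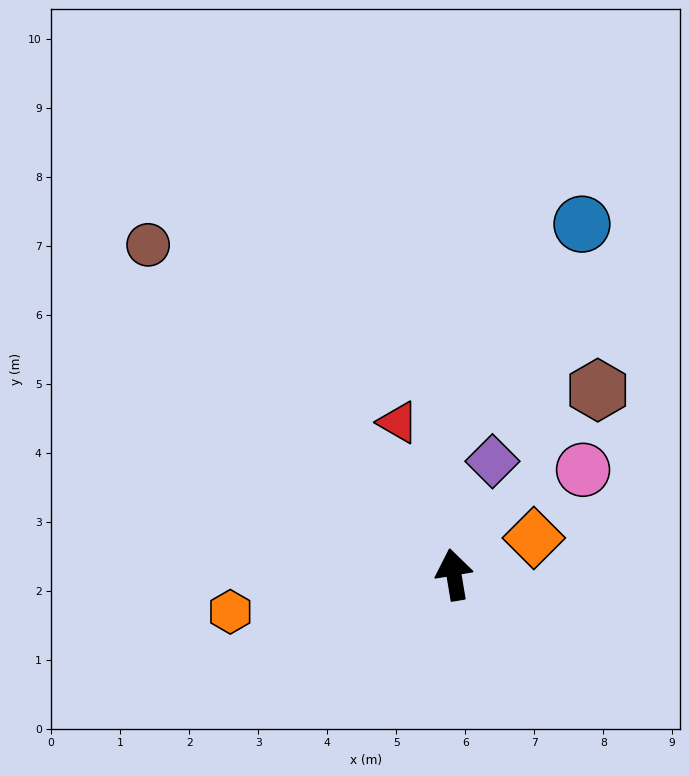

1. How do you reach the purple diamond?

turn right 28°, forward 1.7 m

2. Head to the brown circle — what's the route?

turn left 33°, forward 6.5 m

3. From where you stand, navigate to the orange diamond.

turn right 75°, forward 1.3 m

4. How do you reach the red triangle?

turn left 11°, forward 2.3 m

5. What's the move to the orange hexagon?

turn left 90°, forward 3.3 m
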